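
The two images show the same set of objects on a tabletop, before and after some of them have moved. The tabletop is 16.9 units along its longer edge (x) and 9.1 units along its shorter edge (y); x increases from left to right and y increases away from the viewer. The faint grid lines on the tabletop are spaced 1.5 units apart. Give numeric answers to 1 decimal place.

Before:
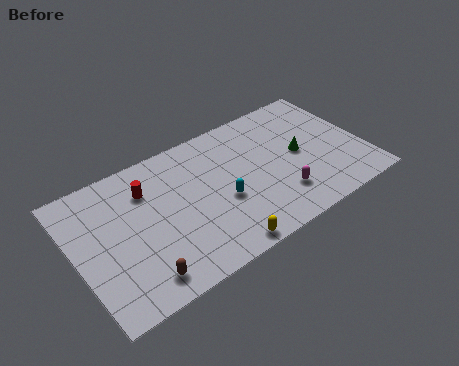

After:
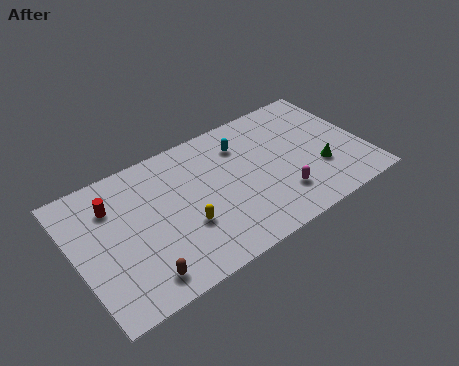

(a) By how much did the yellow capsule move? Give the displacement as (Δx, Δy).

(-1.6, 2.4)

The yellow capsule was at about (7.7, 0.8) and moved to about (6.1, 3.2).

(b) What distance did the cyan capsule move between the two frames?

3.6

The cyan capsule was near (8.4, 3.7) before and (10.1, 6.9) after, so it travelled √(1.7² + 3.2²) ≈ 3.6 units.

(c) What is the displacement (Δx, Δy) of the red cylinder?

(-2.0, 0.0)

From the two frames, the red cylinder sits at roughly (4.4, 6.7) before and (2.4, 6.7) after.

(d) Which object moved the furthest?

the cyan capsule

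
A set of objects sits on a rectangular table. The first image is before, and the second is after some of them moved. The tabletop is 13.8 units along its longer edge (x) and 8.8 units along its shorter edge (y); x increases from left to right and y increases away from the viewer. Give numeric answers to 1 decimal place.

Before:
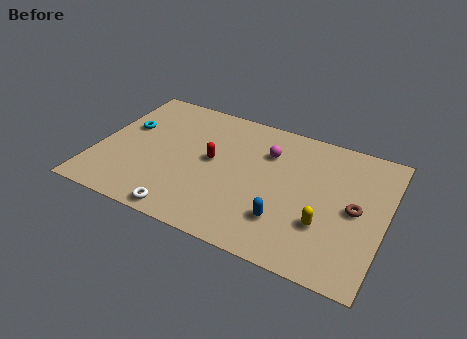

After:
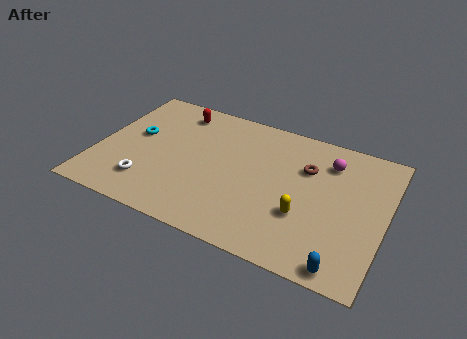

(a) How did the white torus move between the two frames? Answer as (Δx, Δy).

(-2.0, 1.2)

The white torus was at about (4.7, 0.8) and moved to about (2.7, 2.0).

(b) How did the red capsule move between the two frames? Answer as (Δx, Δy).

(-2.1, 2.7)

The red capsule was at about (5.5, 4.7) and moved to about (3.4, 7.4).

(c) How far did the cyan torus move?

0.6

The cyan torus moved from about (1.2, 5.4) to (1.7, 5.0), a distance of √(0.5² + 0.4²) ≈ 0.6.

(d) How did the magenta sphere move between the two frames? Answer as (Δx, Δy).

(2.9, 0.5)

The magenta sphere started near (8.0, 6.3) and ended near (10.9, 6.8).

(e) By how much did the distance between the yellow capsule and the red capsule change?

+2.1

The distance was about 5.9 in the first image and 8.0 in the second, so they moved 2.1 units further apart.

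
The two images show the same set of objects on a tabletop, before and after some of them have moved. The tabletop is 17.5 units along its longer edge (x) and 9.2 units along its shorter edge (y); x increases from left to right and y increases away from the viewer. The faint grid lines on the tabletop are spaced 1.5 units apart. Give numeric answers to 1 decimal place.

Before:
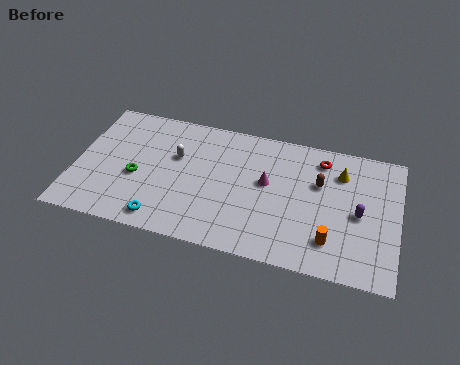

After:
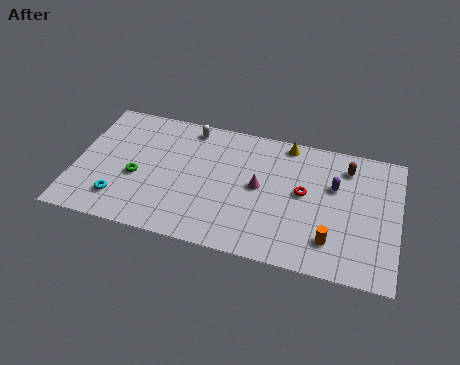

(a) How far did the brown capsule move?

2.1

The brown capsule was near (13.2, 5.9) before and (14.6, 7.4) after, so it travelled √(1.4² + 1.5²) ≈ 2.1 units.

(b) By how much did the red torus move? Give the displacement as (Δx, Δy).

(-0.8, -2.6)

From the two frames, the red torus sits at roughly (13.2, 7.6) before and (12.4, 5.0) after.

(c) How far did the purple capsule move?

2.1

The purple capsule was near (15.4, 4.3) before and (14.0, 5.9) after, so it travelled √(1.4² + 1.6²) ≈ 2.1 units.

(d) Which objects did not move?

the green torus and the orange cylinder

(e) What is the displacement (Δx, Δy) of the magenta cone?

(-0.4, -0.4)

The magenta cone started near (10.4, 5.2) and ended near (10.0, 4.8).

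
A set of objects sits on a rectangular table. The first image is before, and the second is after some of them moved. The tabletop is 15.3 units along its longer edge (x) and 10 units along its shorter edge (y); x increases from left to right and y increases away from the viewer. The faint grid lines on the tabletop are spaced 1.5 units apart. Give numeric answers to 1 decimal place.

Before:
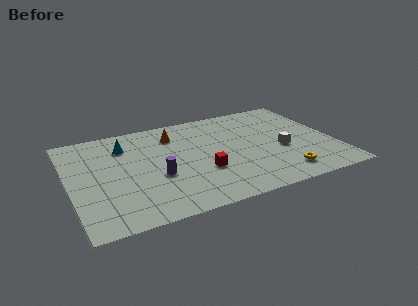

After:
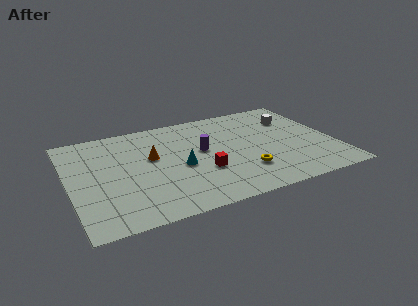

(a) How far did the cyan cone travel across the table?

4.3

The cyan cone was near (3.4, 7.6) before and (6.3, 4.4) after, so it travelled √(2.9² + 3.2²) ≈ 4.3 units.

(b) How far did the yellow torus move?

2.3

The yellow torus was near (11.9, 1.7) before and (9.8, 2.7) after, so it travelled √(2.1² + 1.0²) ≈ 2.3 units.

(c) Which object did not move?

the red cube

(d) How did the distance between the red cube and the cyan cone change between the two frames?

-4.3

Before: roughly 5.8 units apart; after: 1.5. That's 4.3 units closer together.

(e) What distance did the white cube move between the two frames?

3.3

The white cube was near (12.2, 4.1) before and (13.3, 7.2) after, so it travelled √(1.1² + 3.1²) ≈ 3.3 units.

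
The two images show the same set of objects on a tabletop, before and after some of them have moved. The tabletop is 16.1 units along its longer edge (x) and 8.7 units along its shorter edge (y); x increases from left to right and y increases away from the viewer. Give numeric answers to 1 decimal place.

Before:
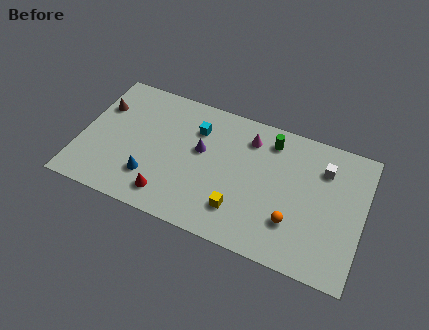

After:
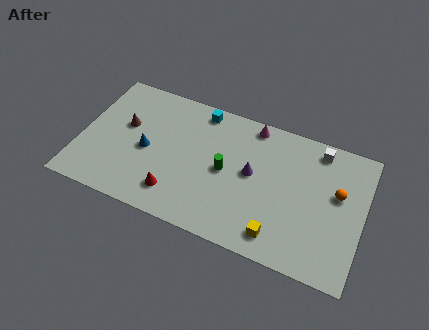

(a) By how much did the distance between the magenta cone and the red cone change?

+0.3

The distance was about 6.8 in the first image and 7.1 in the second, so they moved 0.3 units further apart.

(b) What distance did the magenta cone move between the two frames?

0.9

The magenta cone was near (9.4, 6.9) before and (9.5, 7.8) after, so it travelled √(0.1² + 0.9²) ≈ 0.9 units.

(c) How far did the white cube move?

1.2

The white cube was near (13.7, 6.5) before and (13.3, 7.6) after, so it travelled √(0.4² + 1.1²) ≈ 1.2 units.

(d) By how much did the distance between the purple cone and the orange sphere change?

-1.3

The distance was about 6.1 in the first image and 4.8 in the second, so they moved 1.3 units closer together.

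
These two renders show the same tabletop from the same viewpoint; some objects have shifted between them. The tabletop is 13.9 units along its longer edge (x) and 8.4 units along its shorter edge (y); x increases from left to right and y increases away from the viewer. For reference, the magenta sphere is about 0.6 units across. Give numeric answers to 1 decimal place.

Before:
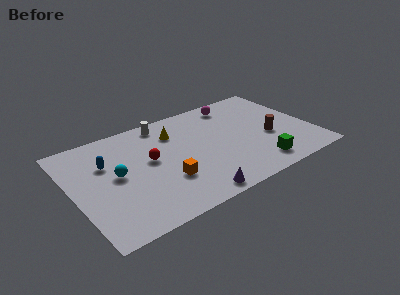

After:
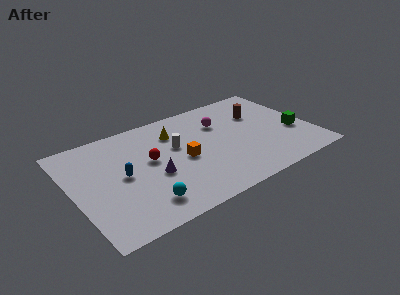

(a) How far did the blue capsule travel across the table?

1.6

From (2.1, 5.6) to (2.8, 4.2), the blue capsule covered √(0.7² + 1.4²) ≈ 1.6 units.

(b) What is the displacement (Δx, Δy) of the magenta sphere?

(-1.1, -1.3)

The magenta sphere was at about (10.0, 7.2) and moved to about (8.9, 5.9).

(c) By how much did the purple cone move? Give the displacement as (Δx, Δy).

(-1.8, 2.6)

From the two frames, the purple cone sits at roughly (6.3, 0.8) before and (4.5, 3.4) after.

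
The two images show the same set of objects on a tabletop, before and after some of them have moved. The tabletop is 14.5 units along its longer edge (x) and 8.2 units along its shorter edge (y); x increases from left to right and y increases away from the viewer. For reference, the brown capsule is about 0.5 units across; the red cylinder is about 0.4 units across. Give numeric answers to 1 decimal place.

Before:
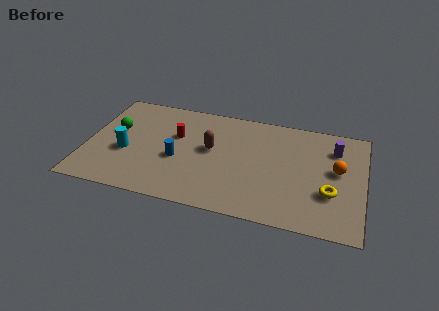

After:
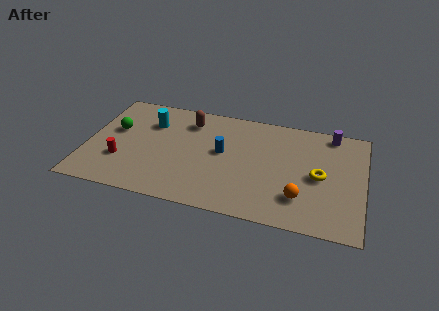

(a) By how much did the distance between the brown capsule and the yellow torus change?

+0.9

Before: roughly 6.6 units apart; after: 7.5. That's 0.9 units further apart.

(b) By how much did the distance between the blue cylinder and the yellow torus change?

-2.9

The distance was about 8.0 in the first image and 5.1 in the second, so they moved 2.9 units closer together.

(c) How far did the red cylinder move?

3.7

The red cylinder moved from about (4.6, 5.2) to (1.9, 2.6), a distance of √(2.7² + 2.6²) ≈ 3.7.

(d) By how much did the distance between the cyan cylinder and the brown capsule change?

-2.5

The distance was about 4.6 in the first image and 2.1 in the second, so they moved 2.5 units closer together.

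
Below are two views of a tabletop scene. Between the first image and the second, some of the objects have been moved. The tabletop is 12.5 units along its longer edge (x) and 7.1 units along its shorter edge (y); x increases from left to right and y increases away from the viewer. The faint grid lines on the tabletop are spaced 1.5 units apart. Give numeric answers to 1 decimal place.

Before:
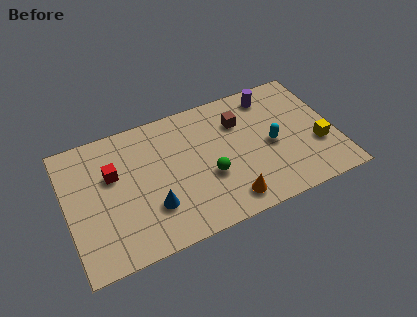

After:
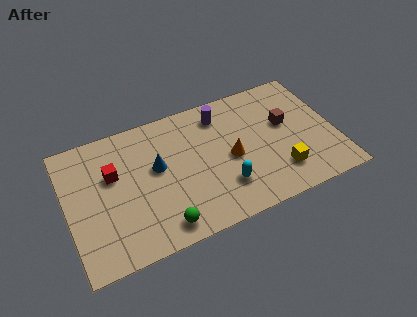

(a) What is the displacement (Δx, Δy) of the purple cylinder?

(-2.4, -0.2)

The purple cylinder was at about (9.8, 6.0) and moved to about (7.4, 5.8).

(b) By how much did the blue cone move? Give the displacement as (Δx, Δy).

(0.4, 2.0)

The blue cone started near (3.8, 2.1) and ended near (4.2, 4.1).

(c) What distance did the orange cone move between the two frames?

2.2

The orange cone moved from about (7.2, 1.1) to (7.6, 3.3), a distance of √(0.4² + 2.2²) ≈ 2.2.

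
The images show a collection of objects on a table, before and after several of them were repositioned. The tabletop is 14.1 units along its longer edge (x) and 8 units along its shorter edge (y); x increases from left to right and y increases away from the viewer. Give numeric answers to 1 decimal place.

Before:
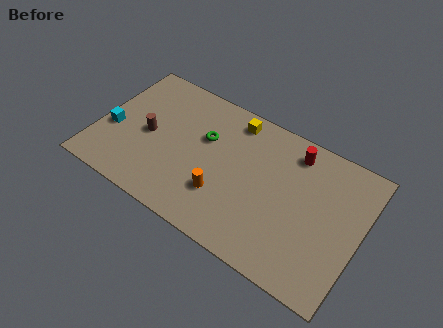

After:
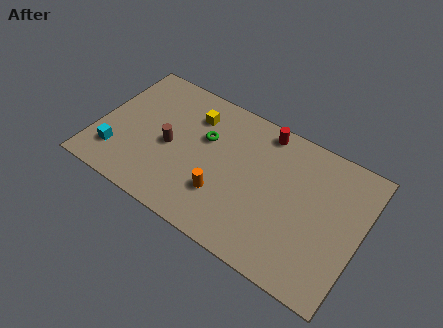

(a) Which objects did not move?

the green torus and the orange cylinder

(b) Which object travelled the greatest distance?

the yellow cube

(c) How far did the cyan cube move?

1.4

From (0.8, 3.2) to (1.3, 1.9), the cyan cube covered √(0.5² + 1.3²) ≈ 1.4 units.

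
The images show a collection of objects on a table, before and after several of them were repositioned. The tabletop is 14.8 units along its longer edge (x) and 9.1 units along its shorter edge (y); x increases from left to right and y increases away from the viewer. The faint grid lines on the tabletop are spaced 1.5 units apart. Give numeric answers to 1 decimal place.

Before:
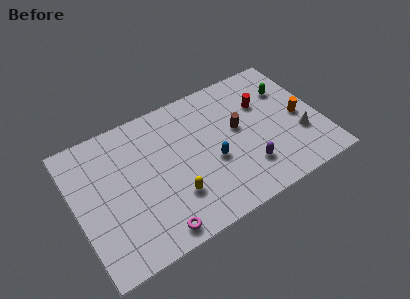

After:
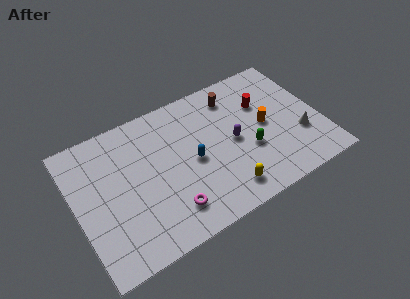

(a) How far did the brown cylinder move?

2.3

The brown cylinder moved from about (9.9, 5.1) to (10.0, 7.4), a distance of √(0.1² + 2.3²) ≈ 2.3.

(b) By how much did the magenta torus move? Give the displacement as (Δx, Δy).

(1.0, 0.9)

From the two frames, the magenta torus sits at roughly (4.2, 1.0) before and (5.2, 1.9) after.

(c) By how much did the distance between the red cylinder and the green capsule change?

+1.4

Before: roughly 1.6 units apart; after: 3.0. That's 1.4 units further apart.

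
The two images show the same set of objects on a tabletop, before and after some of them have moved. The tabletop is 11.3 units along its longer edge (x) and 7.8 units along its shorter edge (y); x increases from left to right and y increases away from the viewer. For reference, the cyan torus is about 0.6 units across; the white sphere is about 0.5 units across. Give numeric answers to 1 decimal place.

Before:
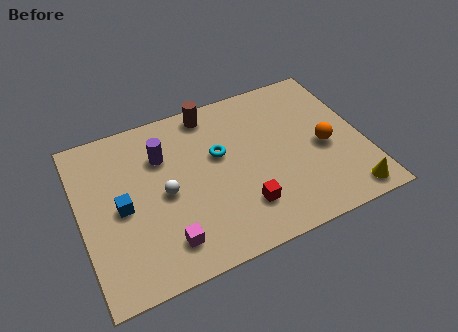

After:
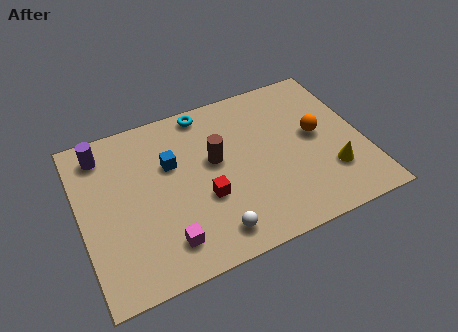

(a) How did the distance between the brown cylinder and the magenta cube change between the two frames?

-2.1

They were about 5.9 units apart before and 3.8 after — 2.1 units closer together.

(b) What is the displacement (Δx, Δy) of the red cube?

(-1.4, 1.0)

The red cube started near (6.2, 1.9) and ended near (4.8, 2.9).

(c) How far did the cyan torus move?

2.3

The cyan torus was near (5.6, 4.7) before and (5.3, 7.0) after, so it travelled √(0.3² + 2.3²) ≈ 2.3 units.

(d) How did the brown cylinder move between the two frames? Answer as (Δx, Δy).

(-0.1, -2.4)

The brown cylinder was at about (5.5, 6.9) and moved to about (5.4, 4.5).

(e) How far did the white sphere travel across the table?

3.0

The white sphere moved from about (3.3, 3.7) to (4.9, 1.2), a distance of √(1.6² + 2.5²) ≈ 3.0.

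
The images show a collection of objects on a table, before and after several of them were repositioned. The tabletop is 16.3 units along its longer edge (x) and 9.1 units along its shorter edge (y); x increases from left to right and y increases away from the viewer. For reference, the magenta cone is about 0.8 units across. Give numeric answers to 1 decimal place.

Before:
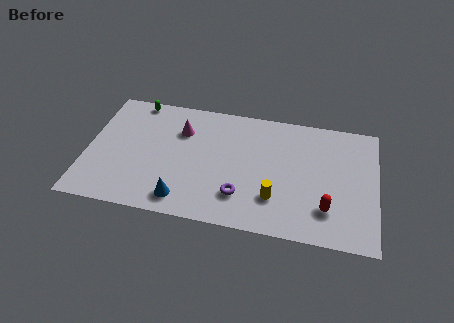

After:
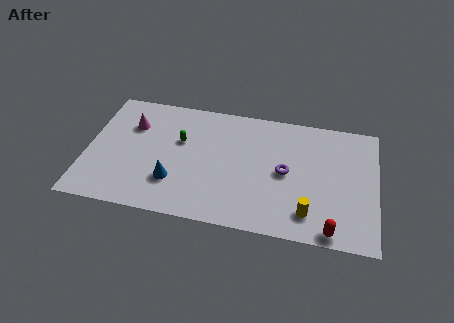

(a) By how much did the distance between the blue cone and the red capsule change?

+1.0

They were about 8.1 units apart before and 9.1 after — 1.0 units further apart.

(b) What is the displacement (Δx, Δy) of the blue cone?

(-0.6, 1.2)

From the two frames, the blue cone sits at roughly (5.6, 1.4) before and (5.0, 2.6) after.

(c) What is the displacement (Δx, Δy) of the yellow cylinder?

(1.9, -0.7)

The yellow cylinder started near (10.7, 2.5) and ended near (12.6, 1.8).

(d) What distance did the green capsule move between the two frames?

3.7

The green capsule moved from about (2.5, 8.3) to (5.2, 5.7), a distance of √(2.7² + 2.6²) ≈ 3.7.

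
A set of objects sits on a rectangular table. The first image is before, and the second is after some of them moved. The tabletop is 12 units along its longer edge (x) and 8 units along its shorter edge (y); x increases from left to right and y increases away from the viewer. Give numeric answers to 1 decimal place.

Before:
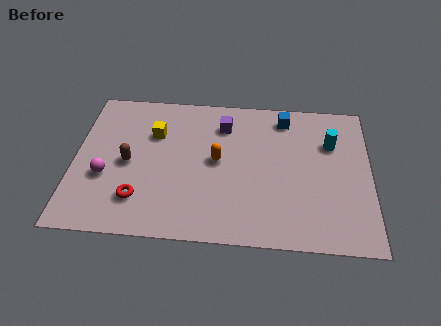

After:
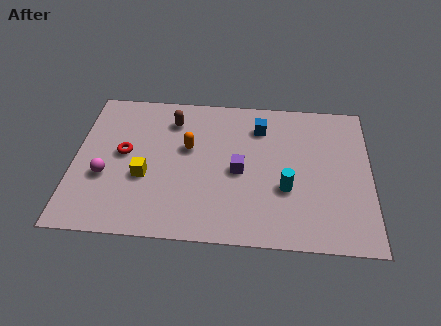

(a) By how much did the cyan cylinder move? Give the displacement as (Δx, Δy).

(-1.8, -2.6)

The cyan cylinder started near (10.4, 5.5) and ended near (8.6, 2.9).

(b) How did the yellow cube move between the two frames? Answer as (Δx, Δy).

(-0.3, -2.4)

The yellow cube started near (3.2, 5.5) and ended near (2.9, 3.1).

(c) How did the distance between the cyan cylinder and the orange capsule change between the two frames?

-0.4

The distance was about 4.8 in the first image and 4.4 in the second, so they moved 0.4 units closer together.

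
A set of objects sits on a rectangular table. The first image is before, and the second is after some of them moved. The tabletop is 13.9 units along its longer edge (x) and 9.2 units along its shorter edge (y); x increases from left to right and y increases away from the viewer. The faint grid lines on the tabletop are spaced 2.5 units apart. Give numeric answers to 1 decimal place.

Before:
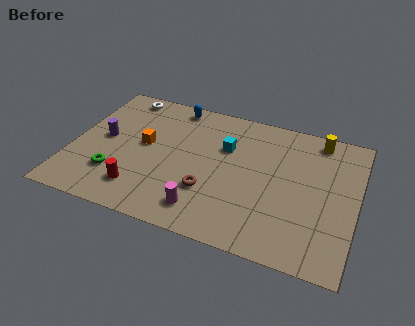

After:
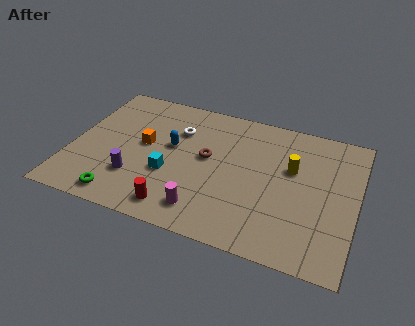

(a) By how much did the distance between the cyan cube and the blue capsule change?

-1.6

The distance was about 3.5 in the first image and 1.9 in the second, so they moved 1.6 units closer together.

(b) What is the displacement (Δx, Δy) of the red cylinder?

(1.9, -0.6)

From the two frames, the red cylinder sits at roughly (3.6, 1.9) before and (5.5, 1.3) after.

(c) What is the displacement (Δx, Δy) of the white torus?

(3.0, -1.7)

The white torus was at about (2.0, 8.2) and moved to about (5.0, 6.5).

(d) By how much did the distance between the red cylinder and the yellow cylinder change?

-3.5

They were about 10.3 units apart before and 6.8 after — 3.5 units closer together.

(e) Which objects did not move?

the orange cube and the magenta cylinder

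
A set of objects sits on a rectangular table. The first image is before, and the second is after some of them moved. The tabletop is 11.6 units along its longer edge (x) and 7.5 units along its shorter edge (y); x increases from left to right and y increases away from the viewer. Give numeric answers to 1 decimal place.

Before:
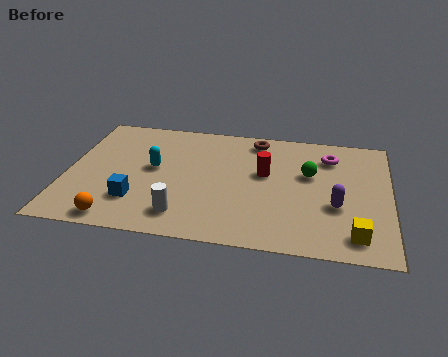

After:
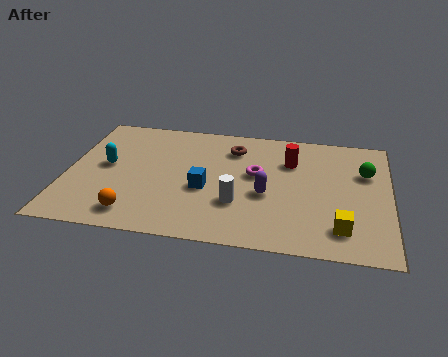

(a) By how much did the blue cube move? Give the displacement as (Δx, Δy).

(2.4, 1.1)

The blue cube was at about (2.6, 2.0) and moved to about (5.0, 3.1).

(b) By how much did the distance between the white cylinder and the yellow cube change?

-2.3

Before: roughly 6.1 units apart; after: 3.8. That's 2.3 units closer together.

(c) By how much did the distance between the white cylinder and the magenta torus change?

-4.7

The distance was about 6.7 in the first image and 2.0 in the second, so they moved 4.7 units closer together.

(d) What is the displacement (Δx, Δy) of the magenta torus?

(-2.6, -1.5)

The magenta torus started near (9.4, 5.8) and ended near (6.8, 4.3).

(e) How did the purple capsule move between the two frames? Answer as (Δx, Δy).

(-2.5, 0.3)

The purple capsule was at about (9.7, 2.8) and moved to about (7.2, 3.1).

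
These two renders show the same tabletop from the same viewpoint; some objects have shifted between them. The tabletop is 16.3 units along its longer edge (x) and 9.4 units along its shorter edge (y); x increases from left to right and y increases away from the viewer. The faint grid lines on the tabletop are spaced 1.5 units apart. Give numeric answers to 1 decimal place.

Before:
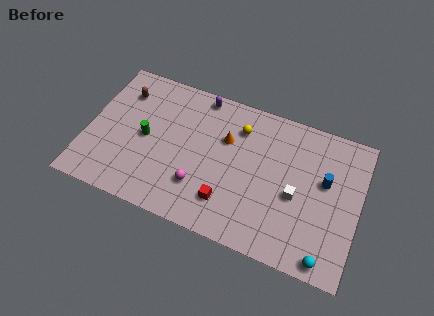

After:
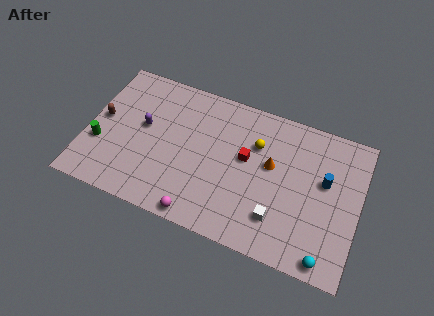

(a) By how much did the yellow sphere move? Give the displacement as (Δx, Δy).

(1.1, -0.7)

The yellow sphere was at about (8.9, 7.2) and moved to about (10.0, 6.5).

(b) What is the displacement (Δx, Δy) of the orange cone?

(2.8, -0.7)

The orange cone started near (8.2, 6.2) and ended near (11.0, 5.5).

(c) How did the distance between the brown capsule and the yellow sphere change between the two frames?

+2.2

The distance was about 7.1 in the first image and 9.3 in the second, so they moved 2.2 units further apart.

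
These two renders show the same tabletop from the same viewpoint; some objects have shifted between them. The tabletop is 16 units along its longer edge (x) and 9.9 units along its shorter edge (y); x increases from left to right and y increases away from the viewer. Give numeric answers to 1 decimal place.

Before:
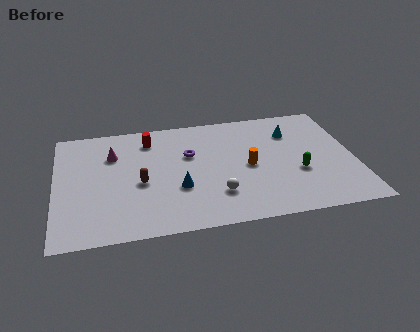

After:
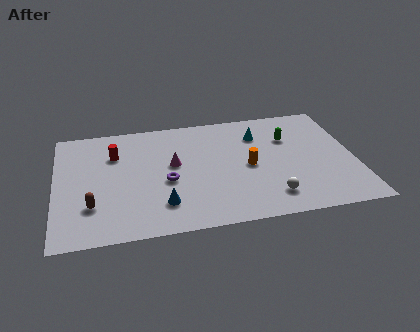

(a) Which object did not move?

the orange cylinder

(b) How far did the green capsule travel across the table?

3.1

The green capsule moved from about (12.9, 3.7) to (12.6, 6.8), a distance of √(0.3² + 3.1²) ≈ 3.1.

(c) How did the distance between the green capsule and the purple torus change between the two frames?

+0.9

The distance was about 6.3 in the first image and 7.2 in the second, so they moved 0.9 units further apart.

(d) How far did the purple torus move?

2.5

The purple torus moved from about (7.2, 6.3) to (5.9, 4.2), a distance of √(1.3² + 2.1²) ≈ 2.5.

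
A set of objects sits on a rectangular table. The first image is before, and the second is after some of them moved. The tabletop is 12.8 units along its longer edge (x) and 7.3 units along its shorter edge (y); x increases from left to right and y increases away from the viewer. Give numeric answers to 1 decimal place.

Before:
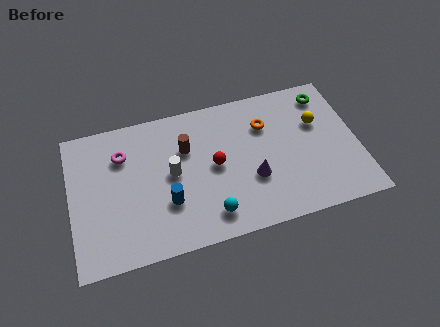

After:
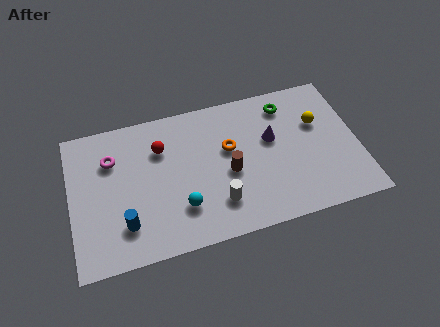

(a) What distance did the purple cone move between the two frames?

2.1

The purple cone moved from about (8.0, 2.6) to (9.0, 4.4), a distance of √(1.0² + 1.8²) ≈ 2.1.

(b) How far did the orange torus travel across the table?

1.9

From (8.8, 5.2) to (7.1, 4.4), the orange torus covered √(1.7² + 0.8²) ≈ 1.9 units.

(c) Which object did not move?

the yellow sphere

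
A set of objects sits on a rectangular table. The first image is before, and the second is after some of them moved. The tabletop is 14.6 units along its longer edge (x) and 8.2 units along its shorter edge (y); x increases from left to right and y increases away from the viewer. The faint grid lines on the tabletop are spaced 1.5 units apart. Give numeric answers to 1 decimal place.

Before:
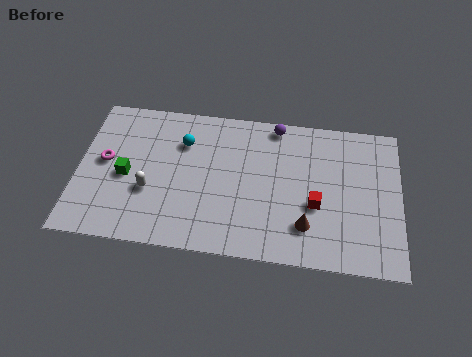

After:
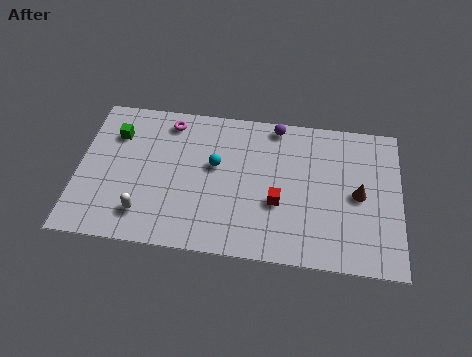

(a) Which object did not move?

the purple sphere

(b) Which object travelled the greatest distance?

the magenta torus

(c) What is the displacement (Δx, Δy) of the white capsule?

(-0.2, -1.3)

The white capsule started near (3.3, 3.0) and ended near (3.1, 1.7).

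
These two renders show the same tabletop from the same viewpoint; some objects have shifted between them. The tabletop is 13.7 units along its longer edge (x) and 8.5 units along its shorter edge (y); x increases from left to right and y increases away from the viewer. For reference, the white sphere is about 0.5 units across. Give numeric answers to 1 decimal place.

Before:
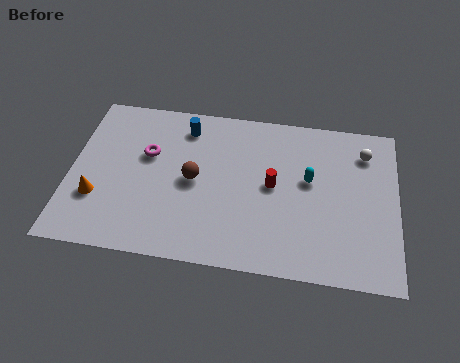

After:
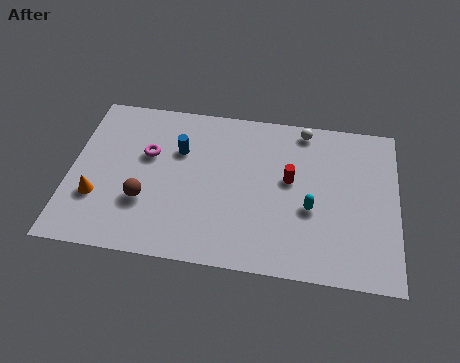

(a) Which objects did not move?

the orange cone and the magenta torus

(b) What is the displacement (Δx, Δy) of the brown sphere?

(-2.0, -1.4)

From the two frames, the brown sphere sits at roughly (5.2, 4.2) before and (3.2, 2.8) after.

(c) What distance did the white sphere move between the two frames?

2.8

The white sphere moved from about (12.3, 6.7) to (9.7, 7.6), a distance of √(2.6² + 0.9²) ≈ 2.8.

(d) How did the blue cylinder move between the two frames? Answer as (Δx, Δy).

(-0.2, -1.3)

From the two frames, the blue cylinder sits at roughly (4.7, 7.0) before and (4.5, 5.7) after.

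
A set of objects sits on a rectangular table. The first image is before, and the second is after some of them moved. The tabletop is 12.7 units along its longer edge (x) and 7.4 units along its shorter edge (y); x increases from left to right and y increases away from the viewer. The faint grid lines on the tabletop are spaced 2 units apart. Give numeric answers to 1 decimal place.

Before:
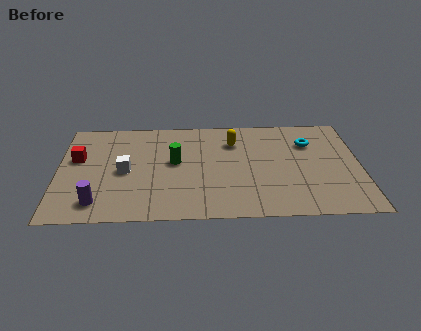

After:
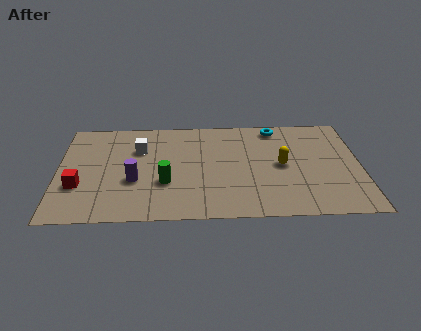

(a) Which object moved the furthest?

the yellow capsule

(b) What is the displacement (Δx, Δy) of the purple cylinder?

(1.5, 1.5)

From the two frames, the purple cylinder sits at roughly (1.7, 1.3) before and (3.2, 2.8) after.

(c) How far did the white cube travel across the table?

1.7

The white cube was near (2.8, 3.5) before and (3.4, 5.1) after, so it travelled √(0.6² + 1.6²) ≈ 1.7 units.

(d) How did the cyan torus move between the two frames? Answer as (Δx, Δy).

(-1.4, 1.2)

From the two frames, the cyan torus sits at roughly (10.6, 5.3) before and (9.2, 6.5) after.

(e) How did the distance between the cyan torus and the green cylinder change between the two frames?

+0.3

The distance was about 5.8 in the first image and 6.1 in the second, so they moved 0.3 units further apart.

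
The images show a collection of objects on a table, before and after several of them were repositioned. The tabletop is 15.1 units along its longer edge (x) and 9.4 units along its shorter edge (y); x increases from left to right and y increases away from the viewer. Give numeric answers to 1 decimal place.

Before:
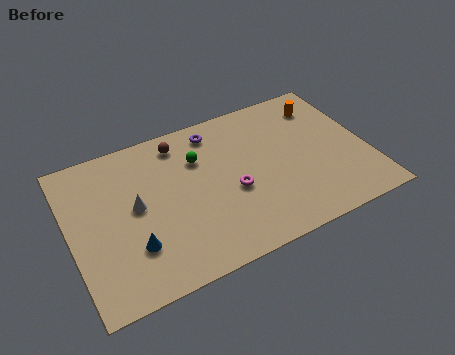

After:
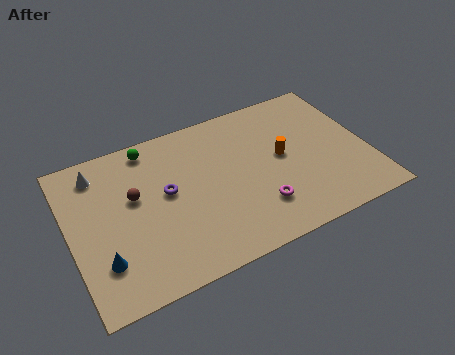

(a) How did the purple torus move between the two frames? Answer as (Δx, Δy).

(-2.8, -2.8)

The purple torus was at about (7.7, 8.0) and moved to about (4.9, 5.2).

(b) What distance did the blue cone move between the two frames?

1.5

The blue cone was near (2.9, 2.7) before and (1.4, 2.5) after, so it travelled √(1.5² + 0.2²) ≈ 1.5 units.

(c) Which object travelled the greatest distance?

the purple torus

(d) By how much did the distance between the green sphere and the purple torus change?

+1.4

Before: roughly 1.7 units apart; after: 3.1. That's 1.4 units further apart.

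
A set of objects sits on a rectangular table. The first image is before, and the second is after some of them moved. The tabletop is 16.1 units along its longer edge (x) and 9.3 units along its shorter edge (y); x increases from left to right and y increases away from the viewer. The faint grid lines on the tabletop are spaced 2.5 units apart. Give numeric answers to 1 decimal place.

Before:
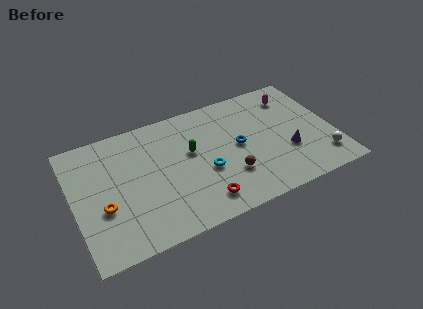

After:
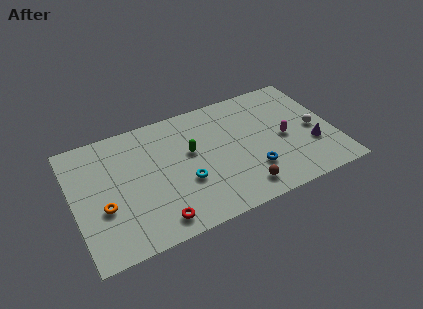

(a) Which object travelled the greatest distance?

the magenta capsule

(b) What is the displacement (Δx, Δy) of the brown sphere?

(0.6, -1.3)

From the two frames, the brown sphere sits at roughly (9.4, 2.8) before and (10.0, 1.5) after.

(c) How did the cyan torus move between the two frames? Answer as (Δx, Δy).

(-1.3, -0.3)

From the two frames, the cyan torus sits at roughly (8.0, 3.7) before and (6.7, 3.4) after.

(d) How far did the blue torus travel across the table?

2.3

The blue torus moved from about (10.2, 4.8) to (10.8, 2.6), a distance of √(0.6² + 2.2²) ≈ 2.3.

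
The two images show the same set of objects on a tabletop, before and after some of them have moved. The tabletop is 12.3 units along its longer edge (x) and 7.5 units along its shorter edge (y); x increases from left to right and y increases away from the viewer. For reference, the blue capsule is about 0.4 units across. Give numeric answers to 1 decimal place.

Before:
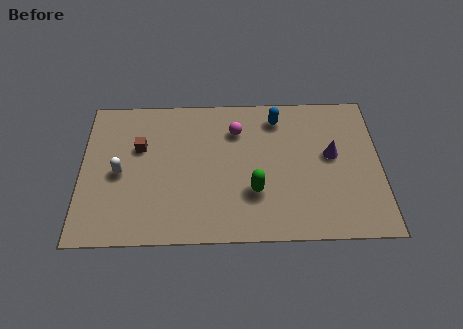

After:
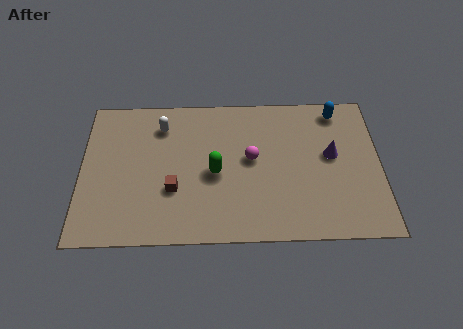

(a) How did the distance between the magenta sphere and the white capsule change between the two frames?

-1.1

Before: roughly 5.2 units apart; after: 4.1. That's 1.1 units closer together.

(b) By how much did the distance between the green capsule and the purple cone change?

+1.2

Before: roughly 3.7 units apart; after: 4.9. That's 1.2 units further apart.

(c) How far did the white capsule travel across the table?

2.9

The white capsule was near (1.6, 3.5) before and (3.3, 5.9) after, so it travelled √(1.7² + 2.4²) ≈ 2.9 units.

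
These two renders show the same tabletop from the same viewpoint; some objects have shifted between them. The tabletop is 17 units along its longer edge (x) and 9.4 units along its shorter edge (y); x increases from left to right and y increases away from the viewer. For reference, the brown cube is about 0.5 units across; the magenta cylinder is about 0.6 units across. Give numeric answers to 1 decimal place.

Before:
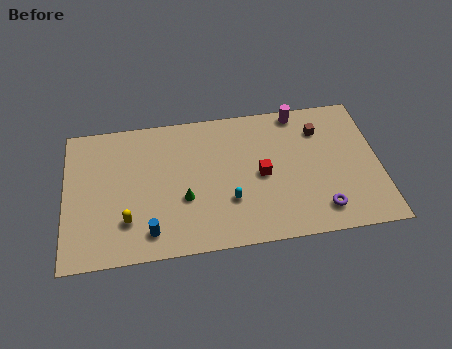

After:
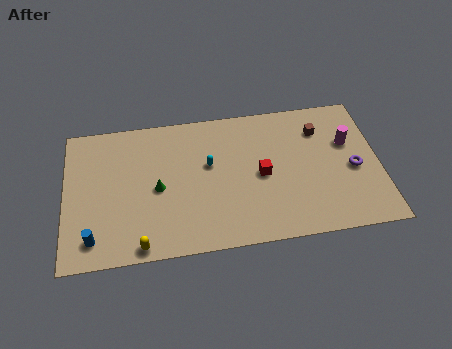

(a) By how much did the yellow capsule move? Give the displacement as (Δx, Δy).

(0.7, -1.7)

From the two frames, the yellow capsule sits at roughly (3.3, 2.5) before and (4.0, 0.8) after.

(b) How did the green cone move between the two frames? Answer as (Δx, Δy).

(-1.4, 0.9)

The green cone started near (6.4, 3.5) and ended near (5.0, 4.4).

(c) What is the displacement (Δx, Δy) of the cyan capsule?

(-1.0, 2.6)

From the two frames, the cyan capsule sits at roughly (8.8, 3.0) before and (7.8, 5.6) after.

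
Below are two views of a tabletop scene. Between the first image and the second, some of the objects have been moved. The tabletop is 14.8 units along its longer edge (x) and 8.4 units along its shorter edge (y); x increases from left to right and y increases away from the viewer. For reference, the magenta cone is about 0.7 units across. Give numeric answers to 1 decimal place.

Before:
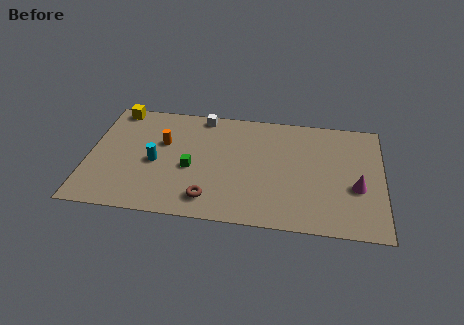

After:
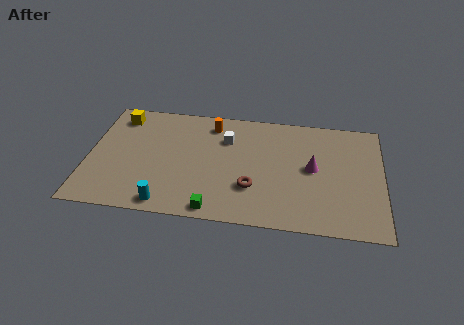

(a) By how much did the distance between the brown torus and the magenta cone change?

-4.0

They were about 7.5 units apart before and 3.5 after — 4.0 units closer together.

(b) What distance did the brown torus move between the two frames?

2.4

The brown torus moved from about (6.2, 1.5) to (8.3, 2.6), a distance of √(2.1² + 1.1²) ≈ 2.4.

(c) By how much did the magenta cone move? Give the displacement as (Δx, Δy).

(-2.2, 1.1)

The magenta cone started near (13.5, 3.3) and ended near (11.3, 4.4).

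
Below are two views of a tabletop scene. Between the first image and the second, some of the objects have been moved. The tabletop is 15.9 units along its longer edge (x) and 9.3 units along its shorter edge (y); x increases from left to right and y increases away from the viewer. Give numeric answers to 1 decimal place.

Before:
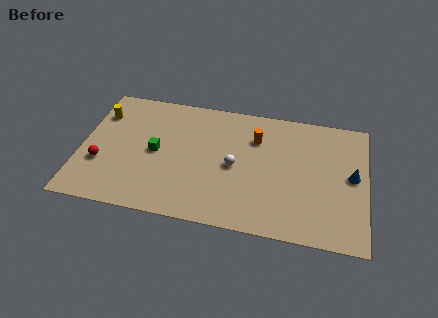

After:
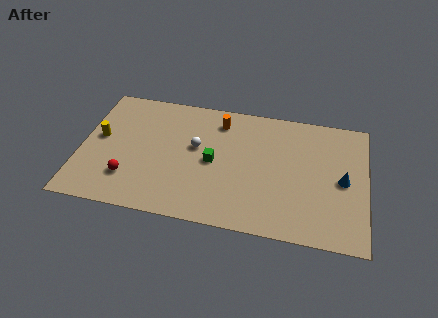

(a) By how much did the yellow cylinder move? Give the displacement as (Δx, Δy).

(0.1, -1.8)

The yellow cylinder was at about (0.9, 6.9) and moved to about (1.0, 5.1).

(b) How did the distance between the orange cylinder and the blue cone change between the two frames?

+2.0

Before: roughly 5.7 units apart; after: 7.7. That's 2.0 units further apart.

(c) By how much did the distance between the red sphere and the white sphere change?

-2.8

The distance was about 7.5 in the first image and 4.7 in the second, so they moved 2.8 units closer together.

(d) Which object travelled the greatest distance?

the green cube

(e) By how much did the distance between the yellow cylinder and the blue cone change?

-0.7

Before: roughly 14.3 units apart; after: 13.6. That's 0.7 units closer together.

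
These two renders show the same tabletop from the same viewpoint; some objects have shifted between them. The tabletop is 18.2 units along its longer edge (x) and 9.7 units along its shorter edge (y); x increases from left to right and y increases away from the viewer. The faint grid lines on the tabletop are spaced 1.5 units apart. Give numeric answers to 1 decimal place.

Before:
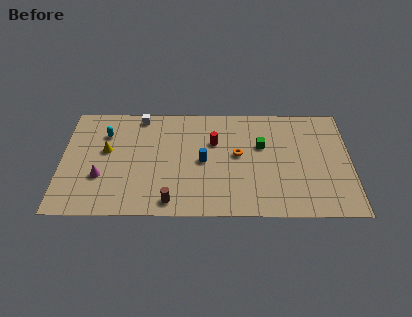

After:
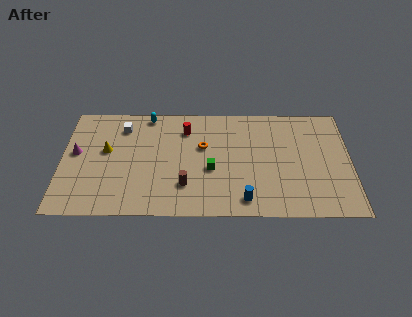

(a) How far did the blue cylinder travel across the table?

4.2

The blue cylinder was near (8.9, 4.7) before and (11.5, 1.4) after, so it travelled √(2.6² + 3.3²) ≈ 4.2 units.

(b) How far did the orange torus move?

2.3

The orange torus moved from about (11.1, 5.3) to (8.9, 6.0), a distance of √(2.2² + 0.7²) ≈ 2.3.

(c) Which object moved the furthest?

the blue cylinder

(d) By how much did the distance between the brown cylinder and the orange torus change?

-2.3

The distance was about 5.9 in the first image and 3.6 in the second, so they moved 2.3 units closer together.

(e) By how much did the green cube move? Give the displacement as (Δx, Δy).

(-3.2, -2.1)

From the two frames, the green cube sits at roughly (12.6, 6.1) before and (9.4, 4.0) after.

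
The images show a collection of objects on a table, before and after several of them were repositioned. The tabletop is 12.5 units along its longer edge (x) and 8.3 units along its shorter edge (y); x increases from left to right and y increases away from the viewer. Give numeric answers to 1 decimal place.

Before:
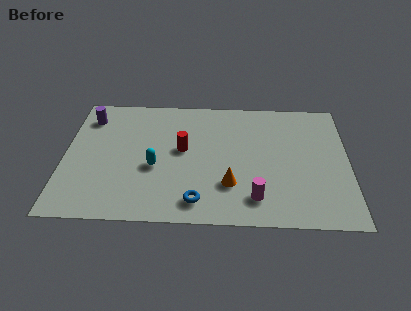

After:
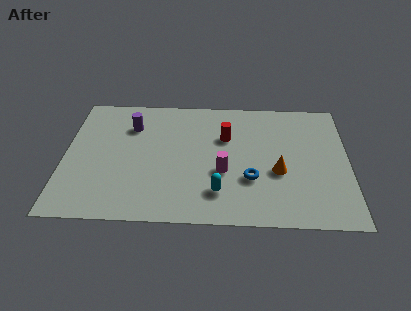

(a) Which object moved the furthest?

the cyan capsule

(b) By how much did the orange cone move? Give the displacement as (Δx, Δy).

(2.1, 0.9)

The orange cone was at about (7.3, 2.4) and moved to about (9.4, 3.3).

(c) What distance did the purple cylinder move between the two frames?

2.0

From (1.0, 6.6) to (2.9, 6.1), the purple cylinder covered √(1.9² + 0.5²) ≈ 2.0 units.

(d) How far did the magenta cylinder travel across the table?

2.1

The magenta cylinder moved from about (8.4, 1.6) to (7.0, 3.2), a distance of √(1.4² + 1.6²) ≈ 2.1.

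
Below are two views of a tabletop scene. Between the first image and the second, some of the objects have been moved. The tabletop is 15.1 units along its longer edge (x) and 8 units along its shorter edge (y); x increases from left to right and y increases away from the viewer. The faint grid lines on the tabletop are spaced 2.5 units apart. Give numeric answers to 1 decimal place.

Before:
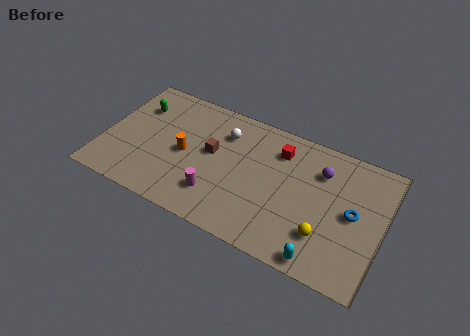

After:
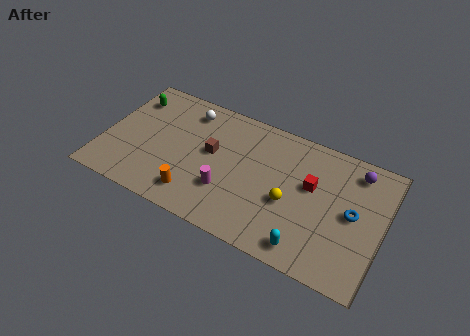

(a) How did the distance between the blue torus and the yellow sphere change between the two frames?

+1.1

Before: roughly 2.3 units apart; after: 3.4. That's 1.1 units further apart.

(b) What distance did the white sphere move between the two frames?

2.2

The white sphere was near (6.3, 6.0) before and (4.2, 6.6) after, so it travelled √(2.1² + 0.6²) ≈ 2.2 units.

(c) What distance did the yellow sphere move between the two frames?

2.3

The yellow sphere was near (12.2, 2.2) before and (10.2, 3.3) after, so it travelled √(2.0² + 1.1²) ≈ 2.3 units.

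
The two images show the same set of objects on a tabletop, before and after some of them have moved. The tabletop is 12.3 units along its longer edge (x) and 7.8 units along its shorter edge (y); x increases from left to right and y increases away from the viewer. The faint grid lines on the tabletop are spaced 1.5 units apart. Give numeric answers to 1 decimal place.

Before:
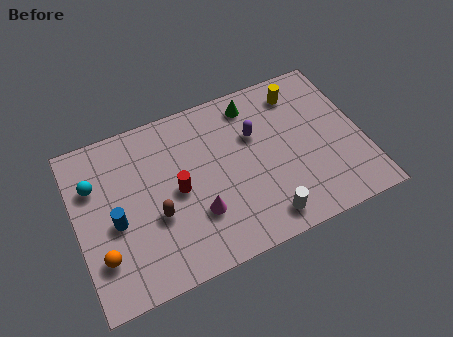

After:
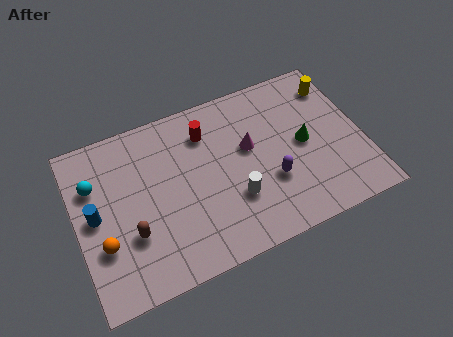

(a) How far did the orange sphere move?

0.5

From (0.9, 2.1) to (1.0, 2.6), the orange sphere covered √(0.1² + 0.5²) ≈ 0.5 units.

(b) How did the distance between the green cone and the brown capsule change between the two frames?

+1.9

Before: roughly 5.8 units apart; after: 7.7. That's 1.9 units further apart.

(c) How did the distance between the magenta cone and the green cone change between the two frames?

-2.7

Before: roughly 5.1 units apart; after: 2.4. That's 2.7 units closer together.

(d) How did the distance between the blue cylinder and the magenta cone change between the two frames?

+3.2

The distance was about 3.5 in the first image and 6.7 in the second, so they moved 3.2 units further apart.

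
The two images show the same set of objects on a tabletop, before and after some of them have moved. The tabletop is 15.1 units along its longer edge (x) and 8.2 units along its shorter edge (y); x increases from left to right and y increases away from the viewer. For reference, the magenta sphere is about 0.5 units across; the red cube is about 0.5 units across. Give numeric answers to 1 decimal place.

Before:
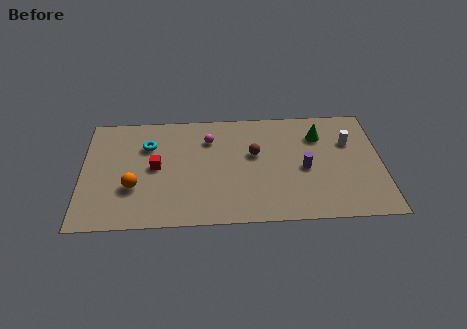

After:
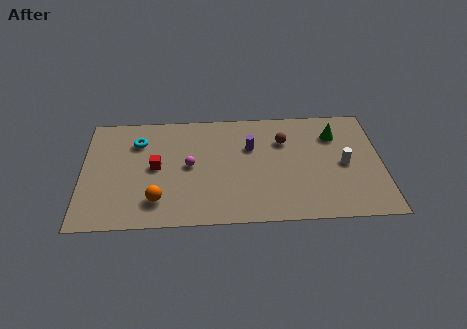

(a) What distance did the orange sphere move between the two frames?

1.6

From (2.6, 2.8) to (3.8, 1.8), the orange sphere covered √(1.2² + 1.0²) ≈ 1.6 units.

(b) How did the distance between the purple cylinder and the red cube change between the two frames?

-2.6

Before: roughly 7.5 units apart; after: 4.9. That's 2.6 units closer together.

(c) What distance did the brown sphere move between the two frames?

1.7

From (8.7, 4.9) to (10.2, 5.8), the brown sphere covered √(1.5² + 0.9²) ≈ 1.7 units.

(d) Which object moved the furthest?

the purple cylinder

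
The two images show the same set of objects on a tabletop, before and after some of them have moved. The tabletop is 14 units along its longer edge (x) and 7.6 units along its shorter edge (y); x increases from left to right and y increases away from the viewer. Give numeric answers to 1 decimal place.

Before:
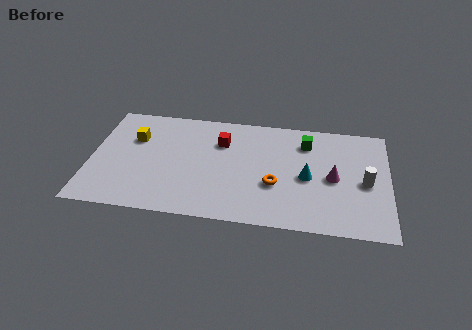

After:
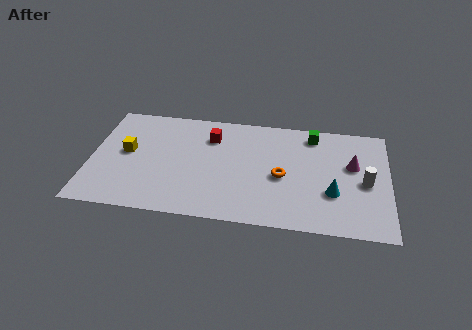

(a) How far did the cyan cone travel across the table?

1.5

The cyan cone was near (10.2, 3.5) before and (11.4, 2.6) after, so it travelled √(1.2² + 0.9²) ≈ 1.5 units.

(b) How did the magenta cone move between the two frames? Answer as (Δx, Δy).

(0.9, 1.0)

From the two frames, the magenta cone sits at roughly (11.4, 3.6) before and (12.3, 4.6) after.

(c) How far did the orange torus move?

0.7

The orange torus was near (8.7, 2.8) before and (9.0, 3.4) after, so it travelled √(0.3² + 0.6²) ≈ 0.7 units.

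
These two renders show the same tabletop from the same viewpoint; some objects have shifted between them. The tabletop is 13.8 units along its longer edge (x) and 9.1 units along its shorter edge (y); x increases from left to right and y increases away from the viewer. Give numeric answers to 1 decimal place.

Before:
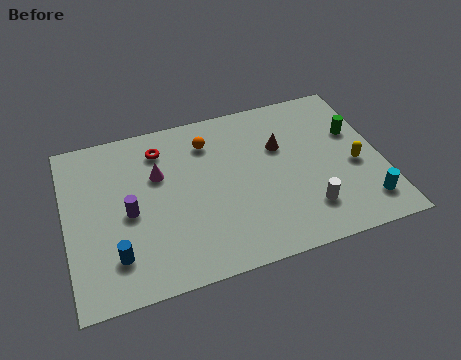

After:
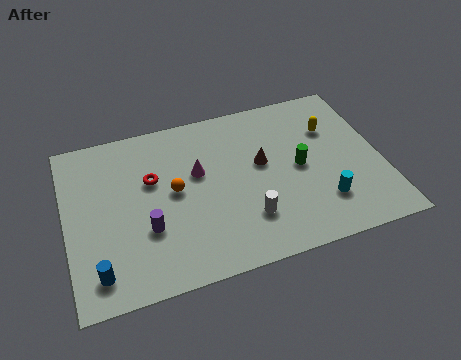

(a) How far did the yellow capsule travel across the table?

2.5

The yellow capsule was near (12.6, 3.9) before and (11.8, 6.3) after, so it travelled √(0.8² + 2.4²) ≈ 2.5 units.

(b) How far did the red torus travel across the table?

1.7

From (4.3, 7.3) to (3.8, 5.7), the red torus covered √(0.5² + 1.6²) ≈ 1.7 units.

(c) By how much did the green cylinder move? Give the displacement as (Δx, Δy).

(-2.6, -1.3)

The green cylinder was at about (12.8, 5.8) and moved to about (10.2, 4.5).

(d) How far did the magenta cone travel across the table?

1.7

From (4.1, 5.9) to (5.8, 5.5), the magenta cone covered √(1.7² + 0.4²) ≈ 1.7 units.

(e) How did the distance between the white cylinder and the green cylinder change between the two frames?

-1.2

Before: roughly 4.5 units apart; after: 3.3. That's 1.2 units closer together.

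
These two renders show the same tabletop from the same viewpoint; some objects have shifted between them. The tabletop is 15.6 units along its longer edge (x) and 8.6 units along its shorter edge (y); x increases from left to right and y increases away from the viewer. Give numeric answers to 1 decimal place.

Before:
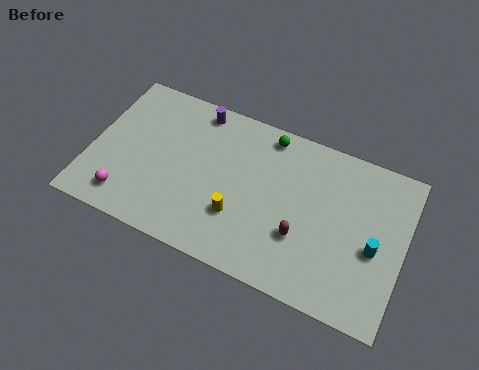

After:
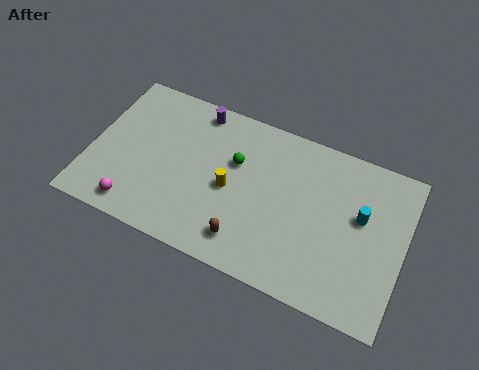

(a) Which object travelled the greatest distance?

the brown capsule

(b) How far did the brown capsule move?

2.9

From (10.7, 2.9) to (8.1, 1.6), the brown capsule covered √(2.6² + 1.3²) ≈ 2.9 units.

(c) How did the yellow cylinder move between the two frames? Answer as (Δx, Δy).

(-0.6, 1.3)

The yellow cylinder was at about (7.6, 2.7) and moved to about (7.0, 4.0).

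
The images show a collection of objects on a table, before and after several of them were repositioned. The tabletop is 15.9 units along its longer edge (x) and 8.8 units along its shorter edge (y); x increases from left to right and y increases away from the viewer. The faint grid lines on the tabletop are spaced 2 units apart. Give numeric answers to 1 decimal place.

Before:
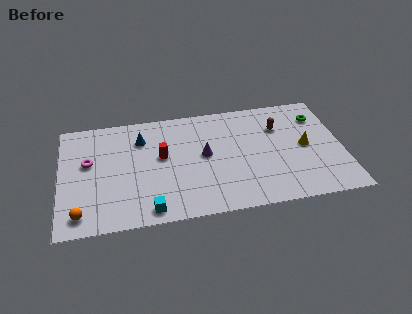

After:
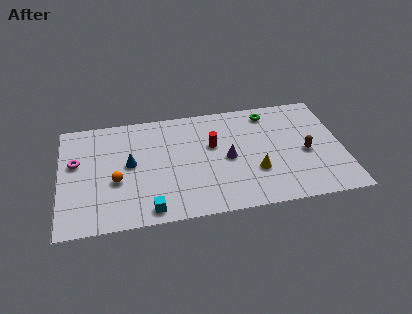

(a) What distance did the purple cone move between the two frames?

1.4

From (8.1, 4.7) to (9.4, 4.2), the purple cone covered √(1.3² + 0.5²) ≈ 1.4 units.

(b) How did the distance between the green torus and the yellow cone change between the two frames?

+2.2

Before: roughly 2.5 units apart; after: 4.7. That's 2.2 units further apart.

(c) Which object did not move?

the cyan cube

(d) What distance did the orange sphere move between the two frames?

3.0

The orange sphere was near (1.1, 1.3) before and (3.1, 3.5) after, so it travelled √(2.0² + 2.2²) ≈ 3.0 units.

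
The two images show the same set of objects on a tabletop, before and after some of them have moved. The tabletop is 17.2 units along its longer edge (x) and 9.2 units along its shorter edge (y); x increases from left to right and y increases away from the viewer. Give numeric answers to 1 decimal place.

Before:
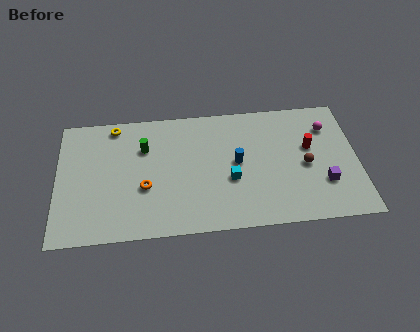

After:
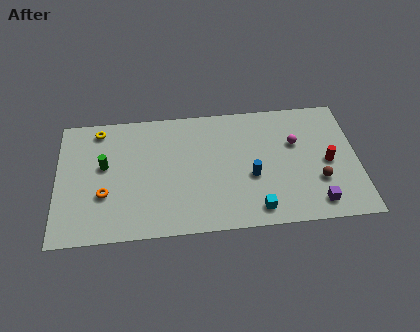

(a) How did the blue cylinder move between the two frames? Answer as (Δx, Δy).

(0.8, -1.1)

The blue cylinder started near (10.3, 4.8) and ended near (11.1, 3.7).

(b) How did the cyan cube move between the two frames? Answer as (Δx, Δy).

(1.4, -2.3)

The cyan cube started near (9.9, 3.6) and ended near (11.3, 1.3).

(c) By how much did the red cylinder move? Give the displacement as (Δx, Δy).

(1.0, -1.2)

The red cylinder was at about (14.5, 5.5) and moved to about (15.5, 4.3).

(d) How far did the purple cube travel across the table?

1.5

The purple cube was near (15.2, 2.8) before and (14.7, 1.4) after, so it travelled √(0.5² + 1.4²) ≈ 1.5 units.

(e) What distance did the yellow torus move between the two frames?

0.9

From (3.3, 8.2) to (2.4, 8.0), the yellow torus covered √(0.9² + 0.2²) ≈ 0.9 units.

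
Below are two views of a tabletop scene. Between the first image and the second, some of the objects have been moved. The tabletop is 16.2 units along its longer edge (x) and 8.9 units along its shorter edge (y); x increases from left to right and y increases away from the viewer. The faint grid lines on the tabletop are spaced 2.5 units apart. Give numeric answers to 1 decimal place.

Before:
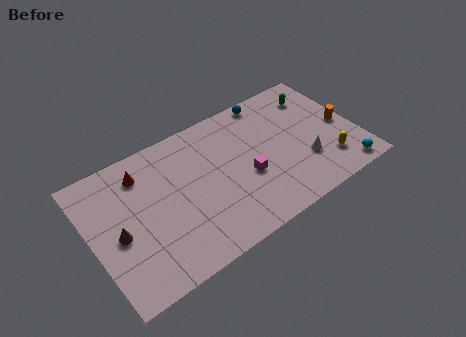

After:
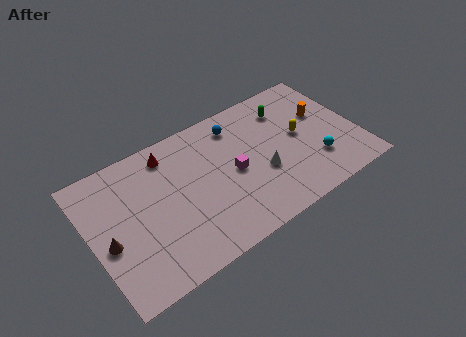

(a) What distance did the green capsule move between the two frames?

1.9

The green capsule moved from about (14.3, 7.0) to (12.4, 6.9), a distance of √(1.9² + 0.1²) ≈ 1.9.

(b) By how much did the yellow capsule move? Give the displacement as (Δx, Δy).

(-1.3, 2.6)

From the two frames, the yellow capsule sits at roughly (14.1, 2.1) before and (12.8, 4.7) after.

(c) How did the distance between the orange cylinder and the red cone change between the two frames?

-2.8

They were about 12.3 units apart before and 9.5 after — 2.8 units closer together.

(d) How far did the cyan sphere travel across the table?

2.1

From (14.9, 1.0) to (13.4, 2.5), the cyan sphere covered √(1.5² + 1.5²) ≈ 2.1 units.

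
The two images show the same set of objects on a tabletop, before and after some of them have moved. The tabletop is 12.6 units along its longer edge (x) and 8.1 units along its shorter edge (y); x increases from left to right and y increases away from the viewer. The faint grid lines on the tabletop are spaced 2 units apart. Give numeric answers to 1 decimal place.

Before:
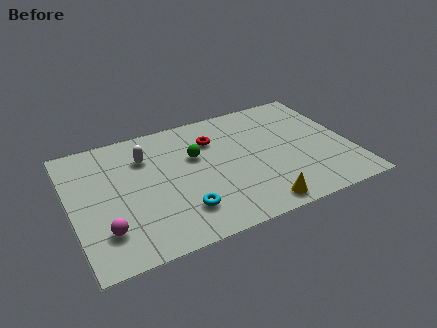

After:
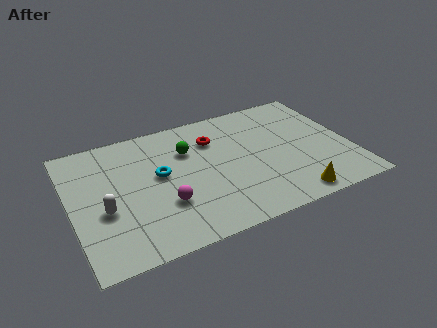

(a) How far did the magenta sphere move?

2.8

The magenta sphere moved from about (1.3, 2.0) to (4.0, 2.6), a distance of √(2.7² + 0.6²) ≈ 2.8.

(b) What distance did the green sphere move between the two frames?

0.6

The green sphere was near (5.7, 5.1) before and (5.4, 5.6) after, so it travelled √(0.3² + 0.5²) ≈ 0.6 units.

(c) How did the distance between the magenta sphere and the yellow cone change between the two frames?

-1.0

They were about 6.8 units apart before and 5.8 after — 1.0 units closer together.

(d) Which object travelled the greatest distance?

the white capsule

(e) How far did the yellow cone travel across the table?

1.5

From (8.0, 0.9) to (9.5, 0.9), the yellow cone covered √(1.5² + 0.0²) ≈ 1.5 units.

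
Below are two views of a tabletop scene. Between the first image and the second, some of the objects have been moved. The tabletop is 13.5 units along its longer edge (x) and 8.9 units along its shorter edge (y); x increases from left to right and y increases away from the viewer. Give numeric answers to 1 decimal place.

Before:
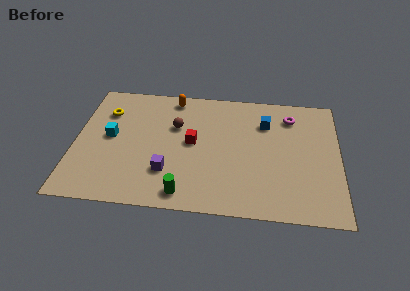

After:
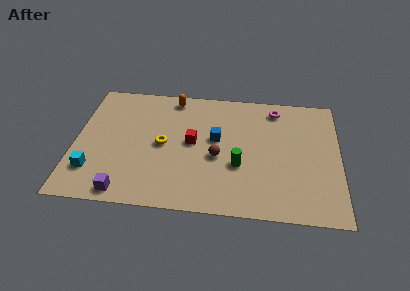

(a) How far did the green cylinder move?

3.5

The green cylinder moved from about (5.7, 1.1) to (8.4, 3.3), a distance of √(2.7² + 2.2²) ≈ 3.5.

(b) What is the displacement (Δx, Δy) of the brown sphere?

(2.2, -2.0)

From the two frames, the brown sphere sits at roughly (5.1, 5.8) before and (7.3, 3.8) after.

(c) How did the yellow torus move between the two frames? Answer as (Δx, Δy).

(3.0, -2.1)

The yellow torus was at about (1.5, 6.5) and moved to about (4.5, 4.4).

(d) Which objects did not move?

the red cube and the orange capsule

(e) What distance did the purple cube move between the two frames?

2.6

The purple cube moved from about (4.8, 2.5) to (2.7, 0.9), a distance of √(2.1² + 1.6²) ≈ 2.6.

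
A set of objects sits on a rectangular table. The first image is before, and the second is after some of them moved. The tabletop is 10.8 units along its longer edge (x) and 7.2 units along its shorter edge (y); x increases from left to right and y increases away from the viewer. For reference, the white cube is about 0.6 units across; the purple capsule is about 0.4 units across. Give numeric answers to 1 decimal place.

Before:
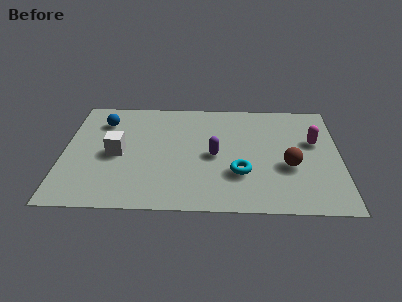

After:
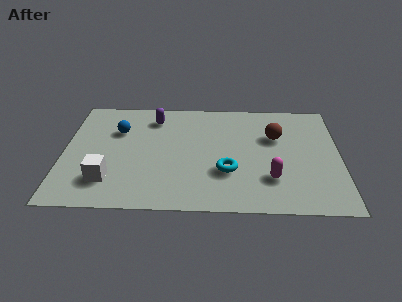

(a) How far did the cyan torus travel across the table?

0.5

From (6.9, 2.3) to (6.4, 2.4), the cyan torus covered √(0.5² + 0.1²) ≈ 0.5 units.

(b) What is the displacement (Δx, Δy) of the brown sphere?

(-0.5, 1.9)

The brown sphere started near (8.8, 2.8) and ended near (8.3, 4.7).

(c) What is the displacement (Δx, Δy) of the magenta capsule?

(-1.7, -2.4)

The magenta capsule was at about (9.8, 4.4) and moved to about (8.1, 2.0).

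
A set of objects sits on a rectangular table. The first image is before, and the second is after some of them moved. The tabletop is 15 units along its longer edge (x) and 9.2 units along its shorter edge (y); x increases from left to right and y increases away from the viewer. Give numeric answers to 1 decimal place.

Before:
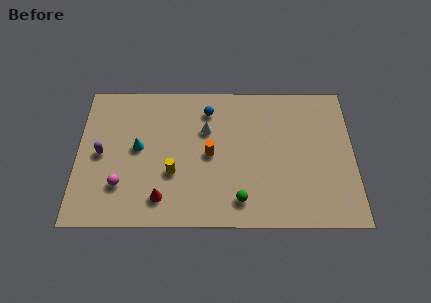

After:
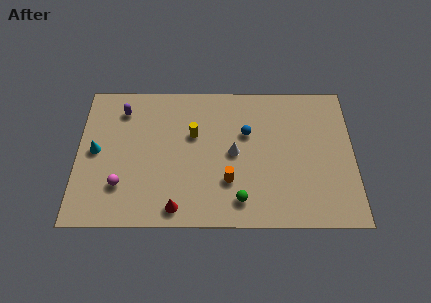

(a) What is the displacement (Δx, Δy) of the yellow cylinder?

(1.1, 2.5)

From the two frames, the yellow cylinder sits at roughly (5.2, 3.3) before and (6.3, 5.8) after.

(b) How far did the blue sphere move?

2.6

From (7.1, 7.4) to (9.2, 5.9), the blue sphere covered √(2.1² + 1.5²) ≈ 2.6 units.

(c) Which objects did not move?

the green sphere and the magenta sphere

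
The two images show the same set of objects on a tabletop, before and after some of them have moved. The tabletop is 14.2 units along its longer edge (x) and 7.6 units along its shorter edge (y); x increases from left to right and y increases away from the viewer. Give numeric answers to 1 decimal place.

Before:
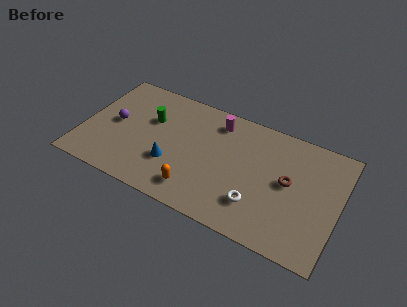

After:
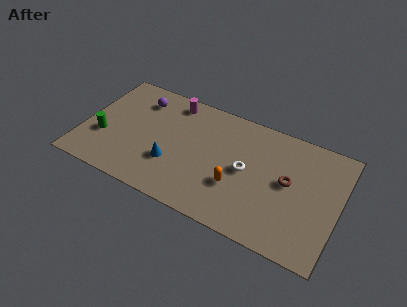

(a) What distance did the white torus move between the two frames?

2.0

The white torus moved from about (9.9, 2.0) to (9.1, 3.8), a distance of √(0.8² + 1.8²) ≈ 2.0.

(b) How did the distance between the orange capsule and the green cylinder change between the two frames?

+2.9

They were about 4.6 units apart before and 7.5 after — 2.9 units further apart.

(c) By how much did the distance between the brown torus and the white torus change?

-0.3

They were about 2.6 units apart before and 2.3 after — 0.3 units closer together.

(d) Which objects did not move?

the blue cone and the brown torus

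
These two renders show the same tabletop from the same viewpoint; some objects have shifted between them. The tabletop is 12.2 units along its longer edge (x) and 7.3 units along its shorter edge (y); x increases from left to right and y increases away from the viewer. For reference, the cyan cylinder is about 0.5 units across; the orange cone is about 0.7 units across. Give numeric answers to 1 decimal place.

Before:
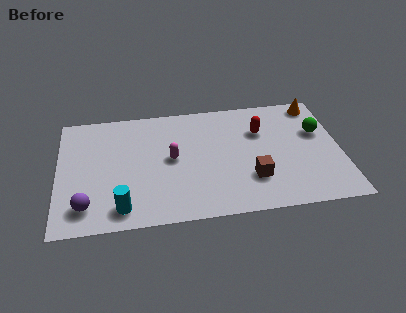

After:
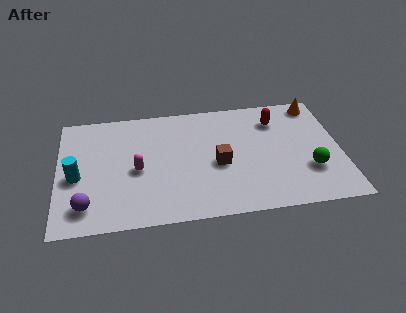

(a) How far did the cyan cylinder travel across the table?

2.8

The cyan cylinder was near (2.7, 1.1) before and (0.8, 3.2) after, so it travelled √(1.9² + 2.1²) ≈ 2.8 units.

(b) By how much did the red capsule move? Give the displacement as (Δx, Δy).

(0.7, 0.6)

The red capsule was at about (8.8, 5.0) and moved to about (9.5, 5.6).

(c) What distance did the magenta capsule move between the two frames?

1.6

The magenta capsule moved from about (4.9, 3.8) to (3.4, 3.3), a distance of √(1.5² + 0.5²) ≈ 1.6.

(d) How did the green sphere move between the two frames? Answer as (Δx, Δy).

(-0.5, -2.3)

The green sphere was at about (11.3, 4.6) and moved to about (10.8, 2.3).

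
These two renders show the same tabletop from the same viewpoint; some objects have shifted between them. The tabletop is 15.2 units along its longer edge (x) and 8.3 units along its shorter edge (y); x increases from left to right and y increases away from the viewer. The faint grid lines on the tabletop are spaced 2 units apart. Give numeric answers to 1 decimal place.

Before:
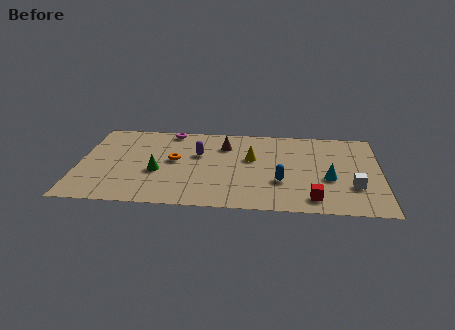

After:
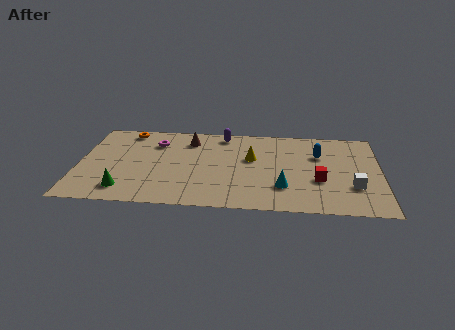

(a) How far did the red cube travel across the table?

1.8

The red cube moved from about (11.8, 1.3) to (12.1, 3.1), a distance of √(0.3² + 1.8²) ≈ 1.8.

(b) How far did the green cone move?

2.4

The green cone moved from about (4.0, 3.3) to (2.4, 1.5), a distance of √(1.6² + 1.8²) ≈ 2.4.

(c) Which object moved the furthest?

the orange torus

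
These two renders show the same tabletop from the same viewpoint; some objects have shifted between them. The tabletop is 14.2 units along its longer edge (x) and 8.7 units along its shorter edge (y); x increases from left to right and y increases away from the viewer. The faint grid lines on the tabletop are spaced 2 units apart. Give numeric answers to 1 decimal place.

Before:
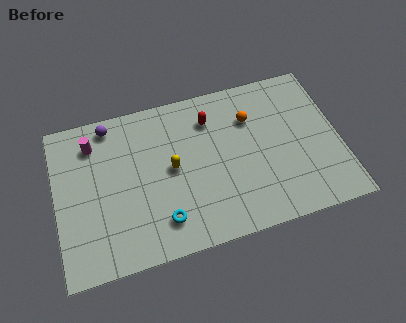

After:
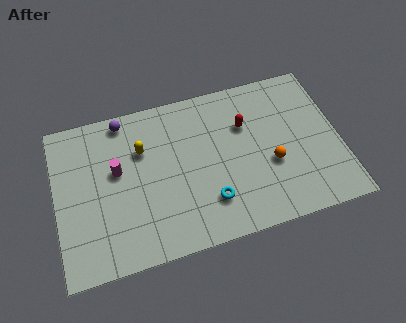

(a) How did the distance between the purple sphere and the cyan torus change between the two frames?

+0.5

The distance was about 6.3 in the first image and 6.8 in the second, so they moved 0.5 units further apart.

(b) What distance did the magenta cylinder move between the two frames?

2.1

The magenta cylinder was near (2.0, 6.9) before and (3.1, 5.1) after, so it travelled √(1.1² + 1.8²) ≈ 2.1 units.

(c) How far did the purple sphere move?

0.7

The purple sphere moved from about (2.9, 7.7) to (3.6, 7.8), a distance of √(0.7² + 0.1²) ≈ 0.7.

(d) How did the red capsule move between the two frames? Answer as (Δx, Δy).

(1.7, -0.8)

The red capsule was at about (7.9, 6.7) and moved to about (9.6, 5.9).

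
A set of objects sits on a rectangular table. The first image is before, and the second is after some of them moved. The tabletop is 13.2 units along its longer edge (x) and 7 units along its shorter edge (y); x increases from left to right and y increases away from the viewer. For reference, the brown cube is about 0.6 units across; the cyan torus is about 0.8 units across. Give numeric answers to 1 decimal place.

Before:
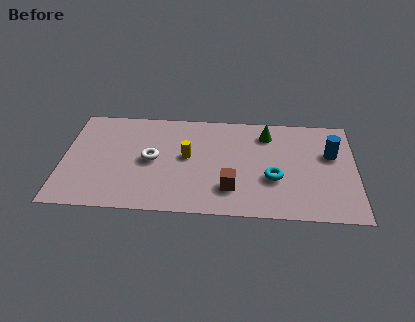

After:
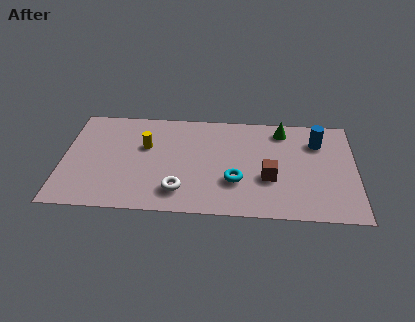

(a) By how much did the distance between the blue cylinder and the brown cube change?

-1.8

The distance was about 5.2 in the first image and 3.4 in the second, so they moved 1.8 units closer together.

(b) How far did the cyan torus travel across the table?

1.7

The cyan torus moved from about (9.5, 2.6) to (7.8, 2.3), a distance of √(1.7² + 0.3²) ≈ 1.7.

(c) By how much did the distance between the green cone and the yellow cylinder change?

+2.4

Before: roughly 4.0 units apart; after: 6.4. That's 2.4 units further apart.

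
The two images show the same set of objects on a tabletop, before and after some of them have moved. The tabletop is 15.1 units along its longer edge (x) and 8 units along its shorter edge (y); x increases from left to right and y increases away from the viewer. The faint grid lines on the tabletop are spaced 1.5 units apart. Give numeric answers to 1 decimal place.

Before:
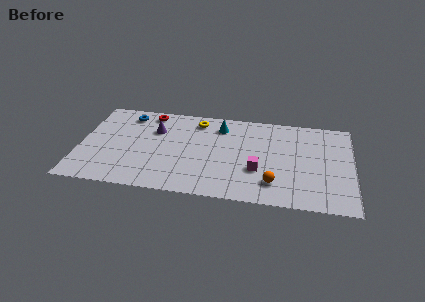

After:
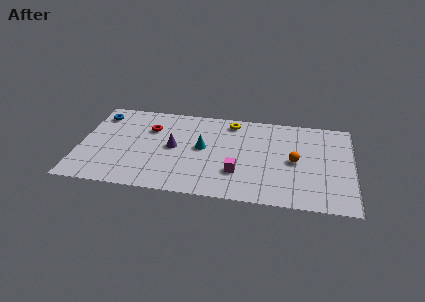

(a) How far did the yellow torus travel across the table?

1.9

The yellow torus moved from about (6.4, 6.7) to (8.3, 6.9), a distance of √(1.9² + 0.2²) ≈ 1.9.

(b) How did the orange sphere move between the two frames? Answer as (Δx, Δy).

(1.1, 2.1)

The orange sphere started near (10.8, 1.8) and ended near (11.9, 3.9).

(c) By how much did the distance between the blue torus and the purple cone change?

+2.9

The distance was about 2.0 in the first image and 4.9 in the second, so they moved 2.9 units further apart.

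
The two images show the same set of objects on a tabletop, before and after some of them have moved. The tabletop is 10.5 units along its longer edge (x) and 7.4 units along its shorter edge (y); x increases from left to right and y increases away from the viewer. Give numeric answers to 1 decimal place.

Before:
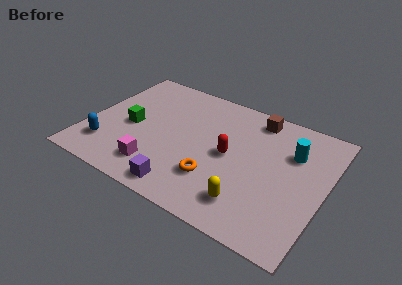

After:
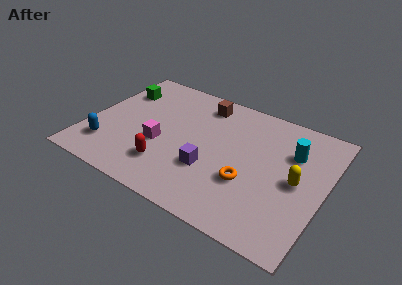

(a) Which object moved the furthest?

the red capsule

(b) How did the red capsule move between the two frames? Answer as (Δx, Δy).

(-2.5, -1.9)

The red capsule was at about (6.3, 3.7) and moved to about (3.8, 1.8).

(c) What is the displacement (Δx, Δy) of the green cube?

(-0.9, 2.0)

From the two frames, the green cube sits at roughly (1.9, 3.4) before and (1.0, 5.4) after.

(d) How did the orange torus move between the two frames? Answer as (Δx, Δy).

(1.4, 0.5)

The orange torus was at about (5.9, 2.1) and moved to about (7.3, 2.6).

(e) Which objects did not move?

the blue capsule and the cyan cylinder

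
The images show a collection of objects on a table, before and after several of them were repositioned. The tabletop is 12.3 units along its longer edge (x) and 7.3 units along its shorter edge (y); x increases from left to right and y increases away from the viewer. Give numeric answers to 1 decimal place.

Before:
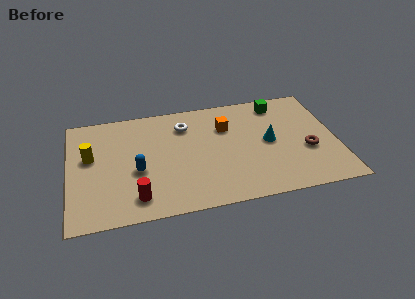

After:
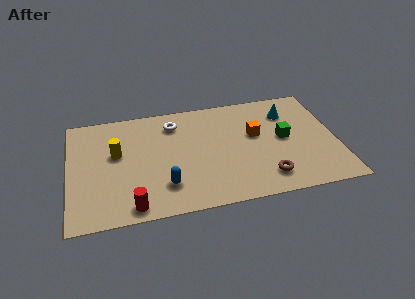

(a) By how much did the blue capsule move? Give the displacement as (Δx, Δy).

(1.2, -1.2)

From the two frames, the blue capsule sits at roughly (3.1, 3.0) before and (4.3, 1.8) after.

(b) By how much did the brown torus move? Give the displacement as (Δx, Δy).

(-2.0, -1.4)

The brown torus was at about (10.9, 2.8) and moved to about (8.9, 1.4).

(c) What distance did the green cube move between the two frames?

2.4

From (9.8, 6.2) to (9.9, 3.8), the green cube covered √(0.1² + 2.4²) ≈ 2.4 units.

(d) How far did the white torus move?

0.5

The white torus was near (5.4, 5.6) before and (4.9, 5.8) after, so it travelled √(0.5² + 0.2²) ≈ 0.5 units.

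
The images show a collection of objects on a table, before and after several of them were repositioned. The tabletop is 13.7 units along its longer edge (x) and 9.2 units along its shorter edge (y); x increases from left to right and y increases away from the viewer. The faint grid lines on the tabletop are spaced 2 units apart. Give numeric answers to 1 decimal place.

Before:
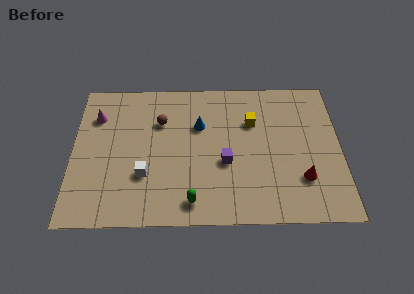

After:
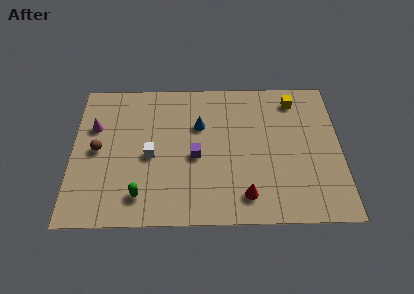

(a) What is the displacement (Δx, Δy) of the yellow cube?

(2.2, 1.4)

The yellow cube started near (9.2, 6.3) and ended near (11.4, 7.7).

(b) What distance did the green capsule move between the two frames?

2.6

The green capsule moved from about (6.1, 1.3) to (3.5, 1.7), a distance of √(2.6² + 0.4²) ≈ 2.6.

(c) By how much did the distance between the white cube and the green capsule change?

-0.4

They were about 2.9 units apart before and 2.5 after — 0.4 units closer together.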